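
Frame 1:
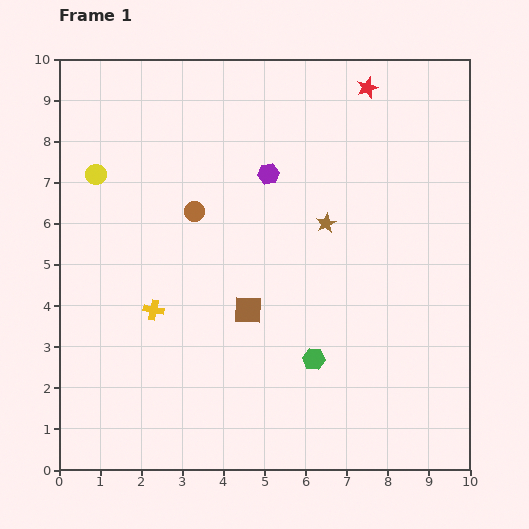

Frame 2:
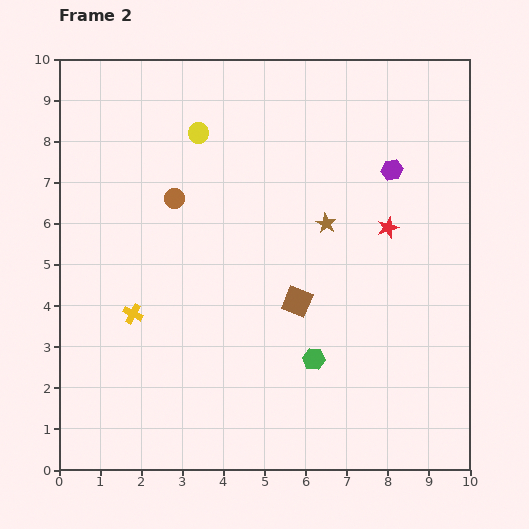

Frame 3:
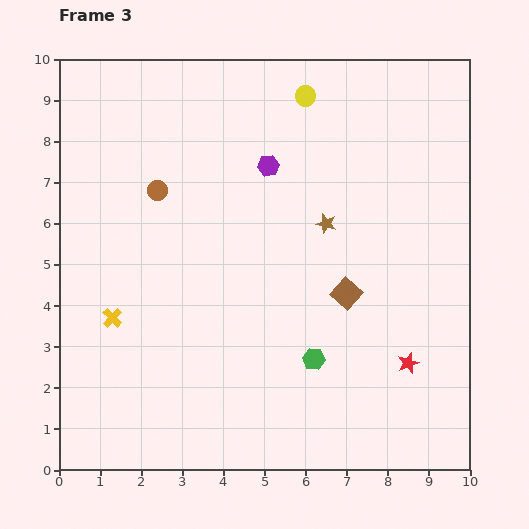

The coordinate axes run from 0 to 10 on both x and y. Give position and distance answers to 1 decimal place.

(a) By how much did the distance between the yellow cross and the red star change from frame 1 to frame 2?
-1.0

Distance in frame 1: 7.5. Distance in frame 2: 6.5.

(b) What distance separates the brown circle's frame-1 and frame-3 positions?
1.0

The brown circle moved from (3.3, 6.3) to (2.4, 6.8), a distance of √(0.9² + 0.5²) ≈ 1.0.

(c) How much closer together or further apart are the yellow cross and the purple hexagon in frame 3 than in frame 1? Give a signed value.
+1.0

Distance in frame 1: 4.3. Distance in frame 3: 5.3.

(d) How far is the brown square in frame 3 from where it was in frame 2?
1.2

The brown square moved from (5.8, 4.1) to (7.0, 4.3), a distance of √(1.2² + 0.2²) ≈ 1.2.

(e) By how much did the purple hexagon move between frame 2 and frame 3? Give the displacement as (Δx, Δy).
(-3.0, 0.1)

The purple hexagon was at (8.1, 7.3) in frame 2 and (5.1, 7.4) in frame 3.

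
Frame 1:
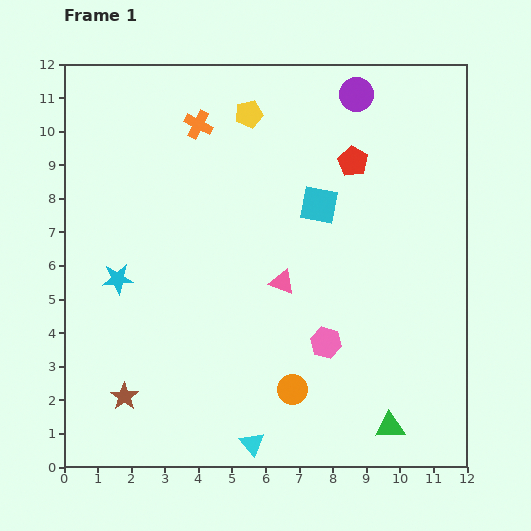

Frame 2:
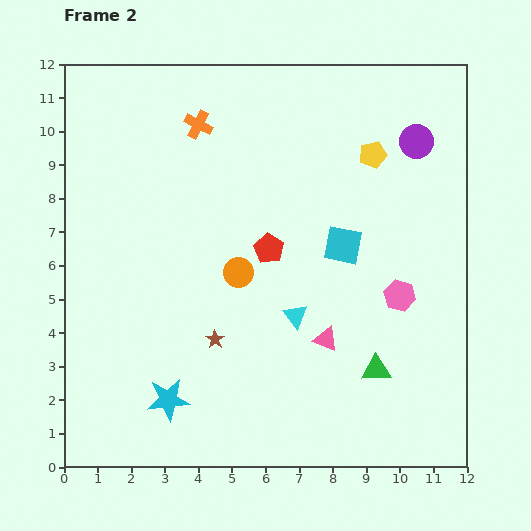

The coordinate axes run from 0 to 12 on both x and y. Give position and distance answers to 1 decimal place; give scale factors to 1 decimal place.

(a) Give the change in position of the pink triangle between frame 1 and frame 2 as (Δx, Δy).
(1.3, -1.7)

The pink triangle was at (6.5, 5.5) in frame 1 and (7.8, 3.8) in frame 2.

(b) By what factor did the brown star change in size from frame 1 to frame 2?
0.7×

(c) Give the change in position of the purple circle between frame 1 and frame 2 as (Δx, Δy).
(1.8, -1.4)

The purple circle was at (8.7, 11.1) in frame 1 and (10.5, 9.7) in frame 2.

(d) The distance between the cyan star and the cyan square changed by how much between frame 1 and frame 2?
+0.5

Distance in frame 1: 6.4. Distance in frame 2: 6.9.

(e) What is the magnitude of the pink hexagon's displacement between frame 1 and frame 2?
2.6

The pink hexagon moved from (7.8, 3.7) to (10.0, 5.1), a distance of √(2.2² + 1.4²) ≈ 2.6.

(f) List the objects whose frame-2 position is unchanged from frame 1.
the orange cross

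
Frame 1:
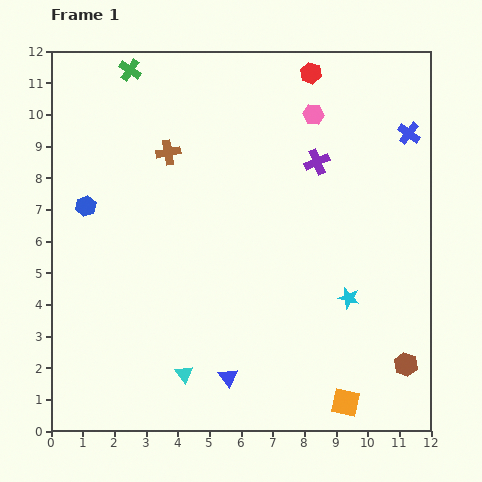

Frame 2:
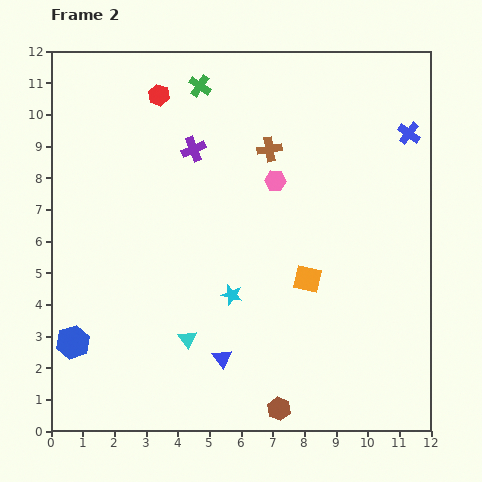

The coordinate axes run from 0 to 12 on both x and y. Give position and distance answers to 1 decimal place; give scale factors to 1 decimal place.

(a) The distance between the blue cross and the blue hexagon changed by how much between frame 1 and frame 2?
+2.0

Distance in frame 1: 10.5. Distance in frame 2: 12.5.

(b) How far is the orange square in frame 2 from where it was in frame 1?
4.1

The orange square moved from (9.3, 0.9) to (8.1, 4.8), a distance of √(1.2² + 3.9²) ≈ 4.1.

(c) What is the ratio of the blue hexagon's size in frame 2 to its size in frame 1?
1.6×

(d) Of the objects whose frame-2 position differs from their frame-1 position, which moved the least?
the blue triangle

(moved 0.6)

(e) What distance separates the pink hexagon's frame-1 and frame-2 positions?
2.4

The pink hexagon moved from (8.3, 10.0) to (7.1, 7.9), a distance of √(1.2² + 2.1²) ≈ 2.4.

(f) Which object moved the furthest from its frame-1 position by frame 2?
the red hexagon

(moved 4.9; next 4.3)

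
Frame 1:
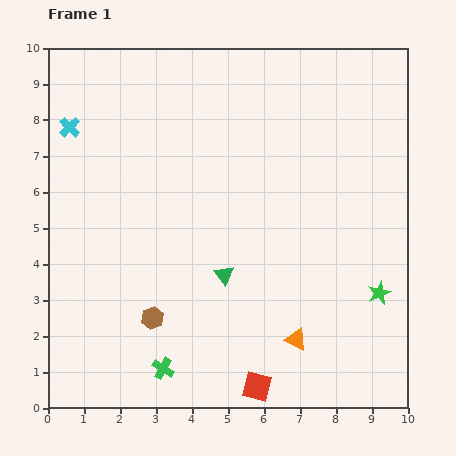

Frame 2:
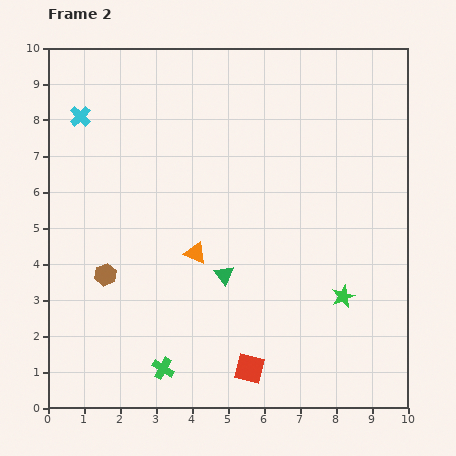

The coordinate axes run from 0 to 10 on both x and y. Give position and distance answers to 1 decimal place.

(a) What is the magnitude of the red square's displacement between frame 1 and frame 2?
0.5

The red square moved from (5.8, 0.6) to (5.6, 1.1), a distance of √(0.2² + 0.5²) ≈ 0.5.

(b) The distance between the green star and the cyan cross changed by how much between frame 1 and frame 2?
-1.0

Distance in frame 1: 9.8. Distance in frame 2: 8.8.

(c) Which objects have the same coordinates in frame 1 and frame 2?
the green cross, the green triangle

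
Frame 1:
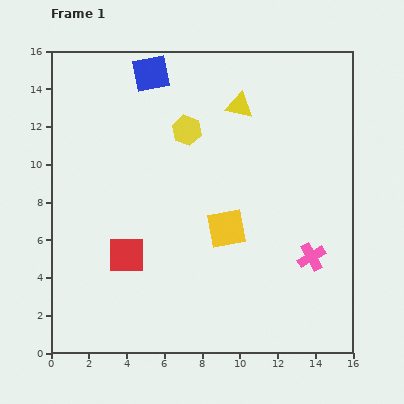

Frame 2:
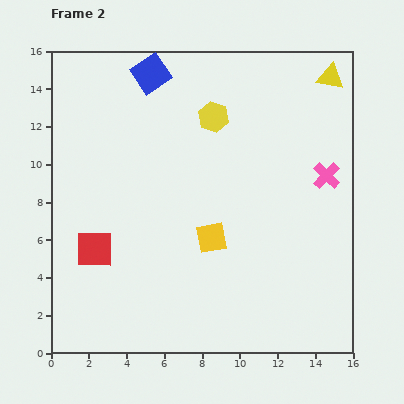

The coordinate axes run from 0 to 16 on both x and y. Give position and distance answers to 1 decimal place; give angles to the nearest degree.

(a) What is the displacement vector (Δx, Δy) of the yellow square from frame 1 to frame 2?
(-0.8, -0.5)

The yellow square was at (9.3, 6.6) in frame 1 and (8.5, 6.1) in frame 2.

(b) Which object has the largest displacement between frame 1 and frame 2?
the yellow triangle

(moved 5.0; next 4.4)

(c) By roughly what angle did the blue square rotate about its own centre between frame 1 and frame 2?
23° counter-clockwise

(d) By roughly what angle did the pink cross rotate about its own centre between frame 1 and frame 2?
17° counter-clockwise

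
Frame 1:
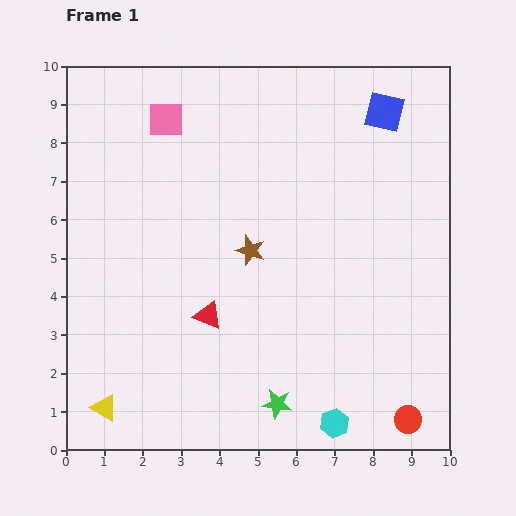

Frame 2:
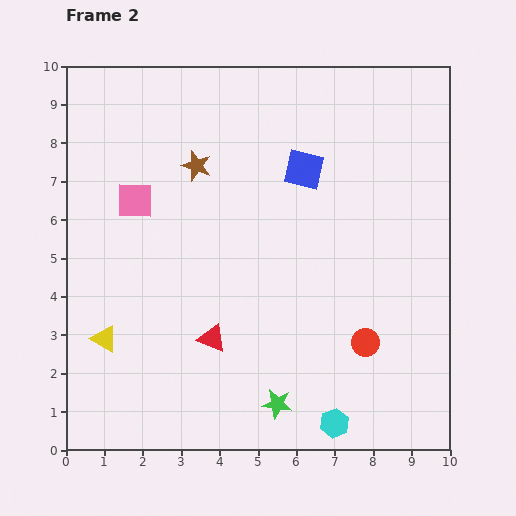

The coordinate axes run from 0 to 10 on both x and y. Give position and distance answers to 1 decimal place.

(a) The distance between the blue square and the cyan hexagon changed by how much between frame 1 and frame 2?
-1.6

Distance in frame 1: 8.2. Distance in frame 2: 6.6.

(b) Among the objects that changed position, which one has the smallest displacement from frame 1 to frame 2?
the red triangle

(moved 0.6)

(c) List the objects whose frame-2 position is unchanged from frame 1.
the green star, the cyan hexagon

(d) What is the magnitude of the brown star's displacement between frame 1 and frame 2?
2.6

The brown star moved from (4.8, 5.2) to (3.4, 7.4), a distance of √(1.4² + 2.2²) ≈ 2.6.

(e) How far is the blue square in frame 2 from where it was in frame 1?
2.6

The blue square moved from (8.3, 8.8) to (6.2, 7.3), a distance of √(2.1² + 1.5²) ≈ 2.6.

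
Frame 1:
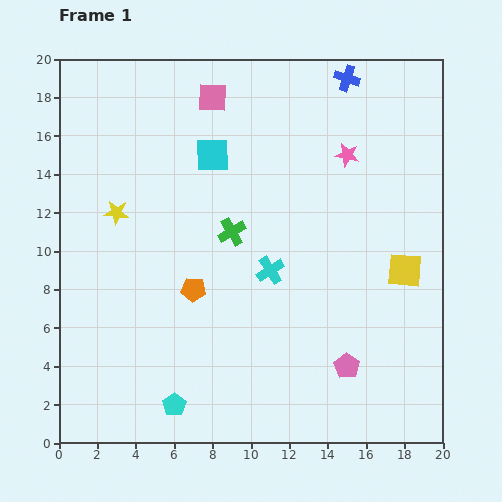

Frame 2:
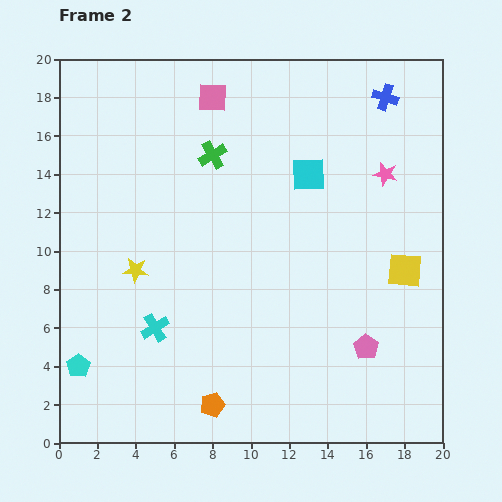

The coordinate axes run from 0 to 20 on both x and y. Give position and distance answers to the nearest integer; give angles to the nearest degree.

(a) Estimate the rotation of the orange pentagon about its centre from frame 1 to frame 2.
23° counter-clockwise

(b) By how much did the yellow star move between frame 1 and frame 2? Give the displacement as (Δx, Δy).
(1, -3)

The yellow star was at (3, 12) in frame 1 and (4, 9) in frame 2.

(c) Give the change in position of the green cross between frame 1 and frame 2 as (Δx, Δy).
(-1, 4)

The green cross was at (9, 11) in frame 1 and (8, 15) in frame 2.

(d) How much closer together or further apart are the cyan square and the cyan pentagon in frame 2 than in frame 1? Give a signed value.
+3

Distance in frame 1: 13. Distance in frame 2: 16.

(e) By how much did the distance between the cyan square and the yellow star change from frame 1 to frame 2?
+4

Distance in frame 1: 6. Distance in frame 2: 10.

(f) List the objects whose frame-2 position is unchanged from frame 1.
the pink square, the yellow square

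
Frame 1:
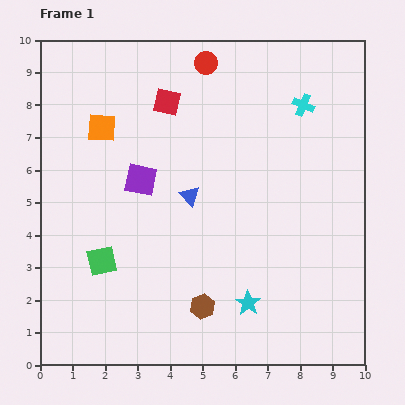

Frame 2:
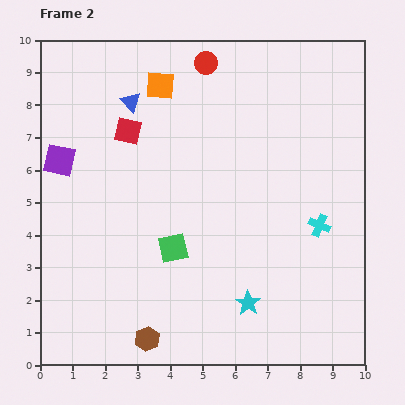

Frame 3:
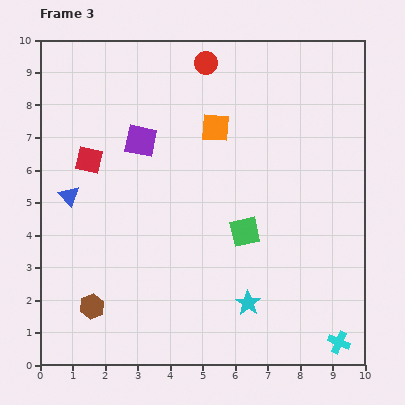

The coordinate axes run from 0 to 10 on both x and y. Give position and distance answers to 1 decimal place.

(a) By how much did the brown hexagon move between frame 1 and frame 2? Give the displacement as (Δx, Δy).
(-1.7, -1.0)

The brown hexagon was at (5.0, 1.8) in frame 1 and (3.3, 0.8) in frame 2.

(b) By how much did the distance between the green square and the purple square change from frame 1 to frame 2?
+1.6

Distance in frame 1: 2.8. Distance in frame 2: 4.4.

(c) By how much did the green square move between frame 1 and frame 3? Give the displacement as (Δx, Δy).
(4.4, 0.9)

The green square was at (1.9, 3.2) in frame 1 and (6.3, 4.1) in frame 3.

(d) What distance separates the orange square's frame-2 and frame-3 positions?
2.1

The orange square moved from (3.7, 8.6) to (5.4, 7.3), a distance of √(1.7² + 1.3²) ≈ 2.1.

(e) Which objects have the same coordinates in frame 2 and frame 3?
the red circle, the cyan star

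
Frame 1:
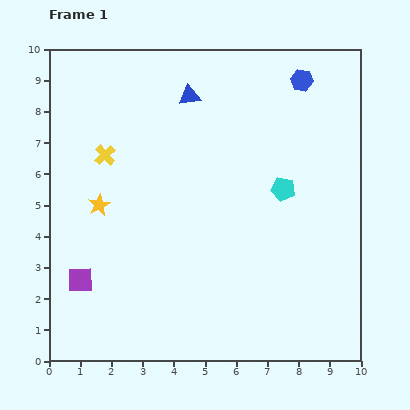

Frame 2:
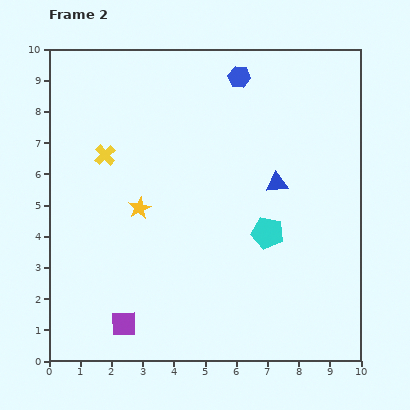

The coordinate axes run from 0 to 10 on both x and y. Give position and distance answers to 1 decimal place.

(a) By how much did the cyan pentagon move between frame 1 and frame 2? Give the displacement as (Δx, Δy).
(-0.5, -1.4)

The cyan pentagon was at (7.5, 5.5) in frame 1 and (7.0, 4.1) in frame 2.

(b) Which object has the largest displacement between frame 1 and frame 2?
the blue triangle

(moved 4.0; next 2.0)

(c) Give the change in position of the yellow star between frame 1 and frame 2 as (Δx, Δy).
(1.3, -0.1)

The yellow star was at (1.6, 5.0) in frame 1 and (2.9, 4.9) in frame 2.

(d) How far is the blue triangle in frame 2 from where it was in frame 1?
4.0

The blue triangle moved from (4.5, 8.5) to (7.3, 5.7), a distance of √(2.8² + 2.8²) ≈ 4.0.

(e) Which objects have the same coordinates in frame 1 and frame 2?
the yellow cross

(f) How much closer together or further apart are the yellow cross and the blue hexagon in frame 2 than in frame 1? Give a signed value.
-1.7

Distance in frame 1: 6.7. Distance in frame 2: 5.0.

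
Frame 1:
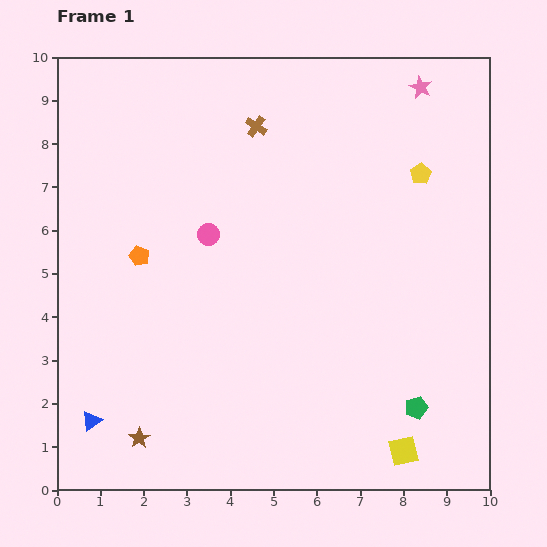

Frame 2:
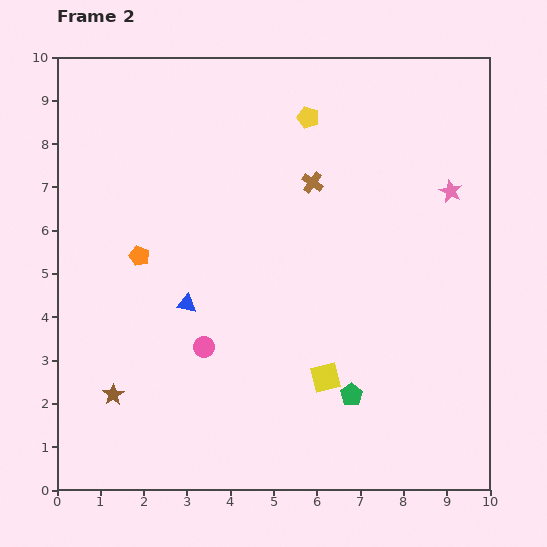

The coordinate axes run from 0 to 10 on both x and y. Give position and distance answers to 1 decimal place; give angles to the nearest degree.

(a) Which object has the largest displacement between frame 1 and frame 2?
the blue triangle

(moved 3.5; next 2.9)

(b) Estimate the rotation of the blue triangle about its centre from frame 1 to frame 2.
46° clockwise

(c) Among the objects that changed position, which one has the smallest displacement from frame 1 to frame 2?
the brown star

(moved 1.2)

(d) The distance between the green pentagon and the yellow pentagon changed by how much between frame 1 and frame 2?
+1.1

Distance in frame 1: 5.4. Distance in frame 2: 6.5.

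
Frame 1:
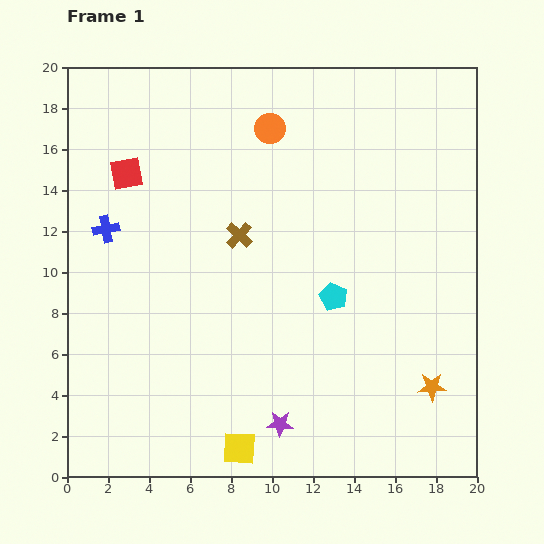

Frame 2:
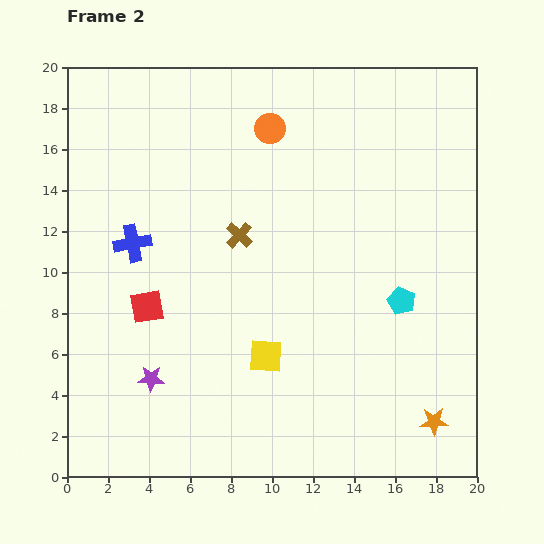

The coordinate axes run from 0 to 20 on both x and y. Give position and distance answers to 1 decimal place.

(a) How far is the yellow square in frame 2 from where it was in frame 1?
4.7

The yellow square moved from (8.4, 1.4) to (9.7, 5.9), a distance of √(1.3² + 4.5²) ≈ 4.7.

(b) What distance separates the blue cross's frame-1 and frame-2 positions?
1.5

The blue cross moved from (1.9, 12.1) to (3.2, 11.4), a distance of √(1.3² + 0.7²) ≈ 1.5.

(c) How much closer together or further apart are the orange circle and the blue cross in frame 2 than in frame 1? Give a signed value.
-0.7

Distance in frame 1: 9.4. Distance in frame 2: 8.7.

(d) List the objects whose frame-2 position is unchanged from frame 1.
the brown cross, the orange circle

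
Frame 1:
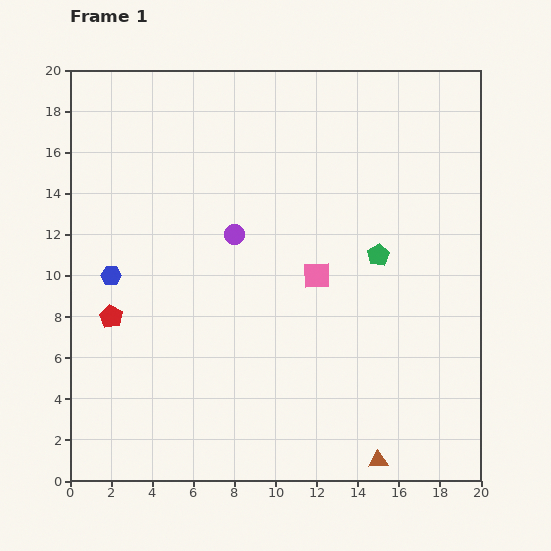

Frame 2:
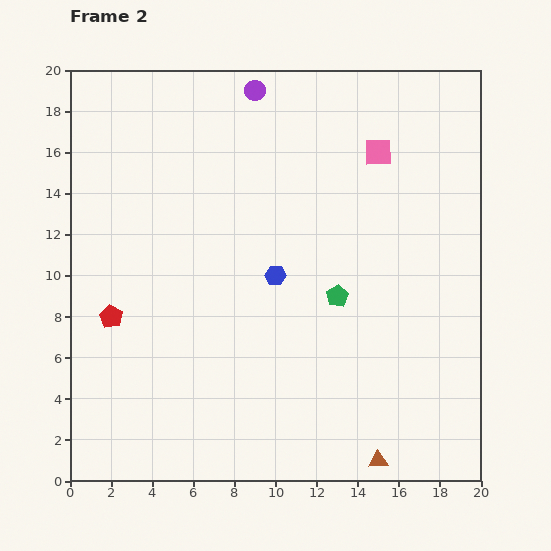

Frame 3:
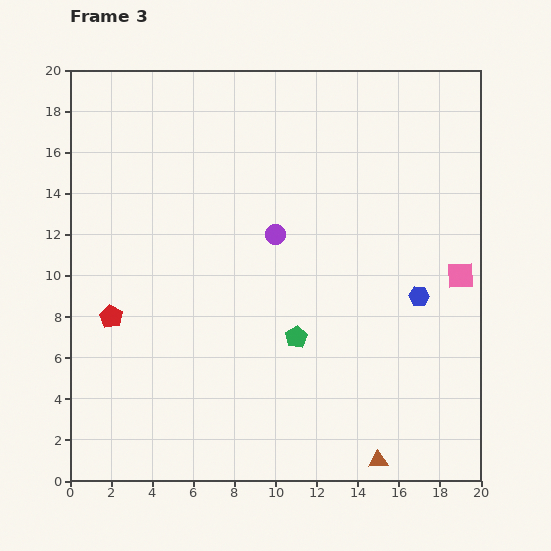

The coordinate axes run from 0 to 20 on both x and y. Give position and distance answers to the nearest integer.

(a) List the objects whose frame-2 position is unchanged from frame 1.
the brown triangle, the red pentagon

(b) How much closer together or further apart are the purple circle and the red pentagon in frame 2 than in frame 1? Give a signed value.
+6

Distance in frame 1: 7. Distance in frame 2: 13.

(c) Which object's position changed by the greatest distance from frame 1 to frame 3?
the blue hexagon

(moved 15; next 7)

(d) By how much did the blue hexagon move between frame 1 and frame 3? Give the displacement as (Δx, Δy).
(15, -1)

The blue hexagon was at (2, 10) in frame 1 and (17, 9) in frame 3.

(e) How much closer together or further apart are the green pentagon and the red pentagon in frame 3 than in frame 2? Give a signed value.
-2

Distance in frame 2: 11. Distance in frame 3: 9.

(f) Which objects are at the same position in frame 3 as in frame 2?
the brown triangle, the red pentagon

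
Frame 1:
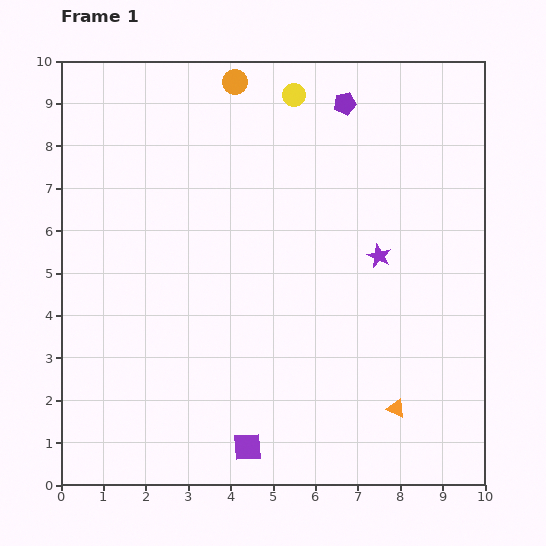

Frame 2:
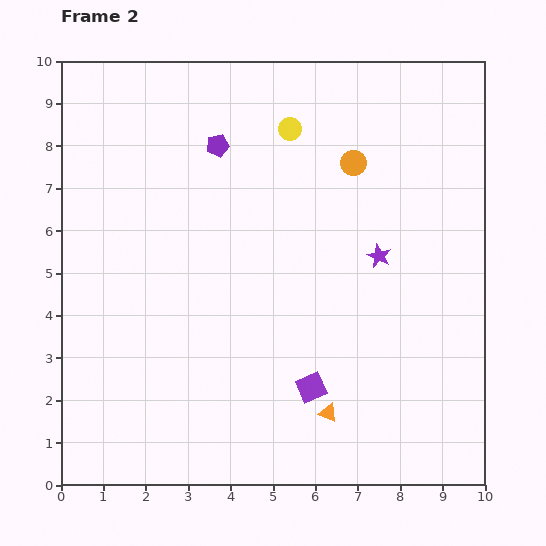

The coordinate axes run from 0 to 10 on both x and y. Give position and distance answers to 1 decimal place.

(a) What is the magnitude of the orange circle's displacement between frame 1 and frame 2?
3.4

The orange circle moved from (4.1, 9.5) to (6.9, 7.6), a distance of √(2.8² + 1.9²) ≈ 3.4.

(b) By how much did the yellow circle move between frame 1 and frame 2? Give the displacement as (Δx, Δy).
(-0.1, -0.8)

The yellow circle was at (5.5, 9.2) in frame 1 and (5.4, 8.4) in frame 2.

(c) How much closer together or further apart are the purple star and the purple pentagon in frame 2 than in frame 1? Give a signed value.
+0.9

Distance in frame 1: 3.7. Distance in frame 2: 4.6.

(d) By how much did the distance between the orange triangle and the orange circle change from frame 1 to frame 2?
-2.7

Distance in frame 1: 8.6. Distance in frame 2: 5.9.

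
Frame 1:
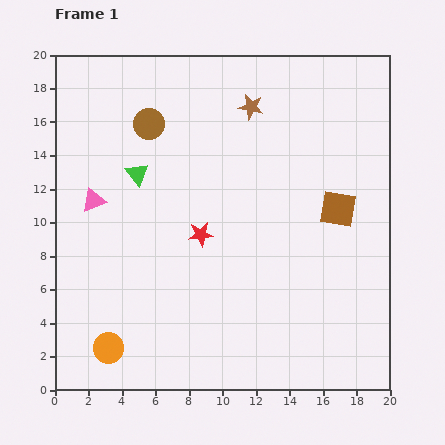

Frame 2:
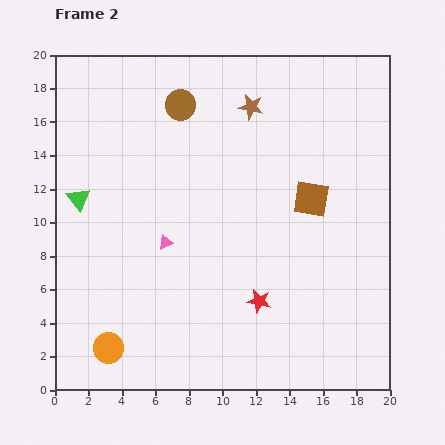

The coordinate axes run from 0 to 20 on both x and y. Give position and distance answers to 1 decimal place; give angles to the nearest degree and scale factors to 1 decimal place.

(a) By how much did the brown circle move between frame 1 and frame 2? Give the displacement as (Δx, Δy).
(1.9, 1.1)

The brown circle was at (5.6, 15.9) in frame 1 and (7.5, 17.0) in frame 2.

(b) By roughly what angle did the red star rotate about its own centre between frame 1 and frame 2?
17° clockwise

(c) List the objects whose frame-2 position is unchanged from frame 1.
the orange circle, the brown star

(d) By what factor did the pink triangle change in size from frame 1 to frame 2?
0.6×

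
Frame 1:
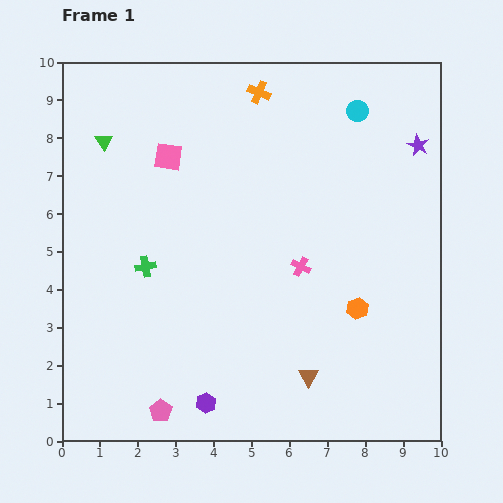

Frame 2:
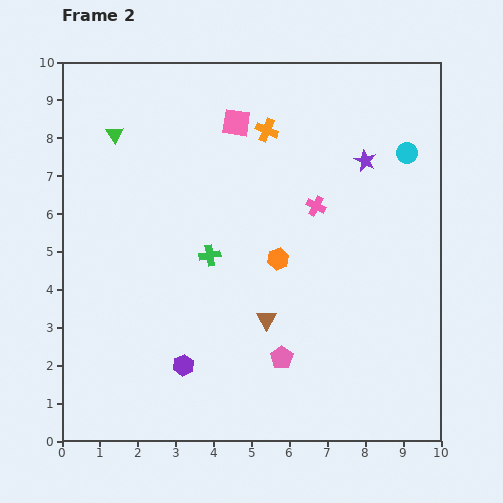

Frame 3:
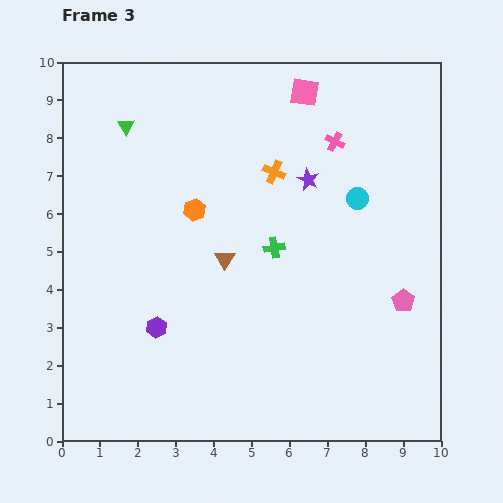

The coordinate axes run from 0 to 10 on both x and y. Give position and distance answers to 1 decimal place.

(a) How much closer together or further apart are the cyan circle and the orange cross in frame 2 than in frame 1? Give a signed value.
+1.1

Distance in frame 1: 2.6. Distance in frame 2: 3.7.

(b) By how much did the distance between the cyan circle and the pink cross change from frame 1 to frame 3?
-2.8

Distance in frame 1: 4.4. Distance in frame 3: 1.6.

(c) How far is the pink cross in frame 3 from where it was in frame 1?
3.4

The pink cross moved from (6.3, 4.6) to (7.2, 7.9), a distance of √(0.9² + 3.3²) ≈ 3.4.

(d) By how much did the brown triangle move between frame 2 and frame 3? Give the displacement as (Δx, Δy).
(-1.1, 1.6)

The brown triangle was at (5.4, 3.2) in frame 2 and (4.3, 4.8) in frame 3.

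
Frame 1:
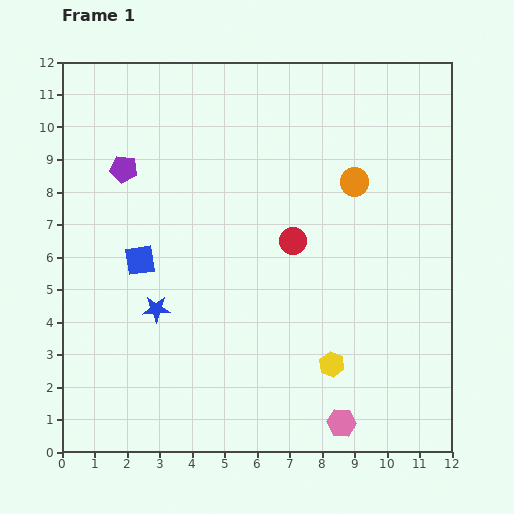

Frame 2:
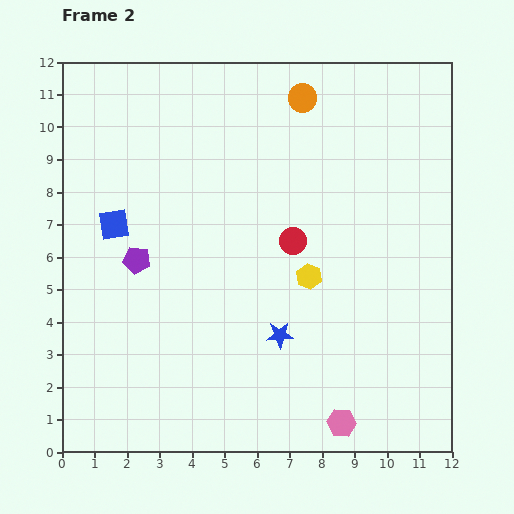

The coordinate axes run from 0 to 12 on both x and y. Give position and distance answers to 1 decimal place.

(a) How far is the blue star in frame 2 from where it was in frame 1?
3.9

The blue star moved from (2.9, 4.4) to (6.7, 3.6), a distance of √(3.8² + 0.8²) ≈ 3.9.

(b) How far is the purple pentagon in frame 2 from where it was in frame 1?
2.8

The purple pentagon moved from (1.9, 8.7) to (2.3, 5.9), a distance of √(0.4² + 2.8²) ≈ 2.8.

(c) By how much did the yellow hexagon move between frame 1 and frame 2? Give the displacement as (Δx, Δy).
(-0.7, 2.7)

The yellow hexagon was at (8.3, 2.7) in frame 1 and (7.6, 5.4) in frame 2.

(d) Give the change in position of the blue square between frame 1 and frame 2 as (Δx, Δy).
(-0.8, 1.1)

The blue square was at (2.4, 5.9) in frame 1 and (1.6, 7.0) in frame 2.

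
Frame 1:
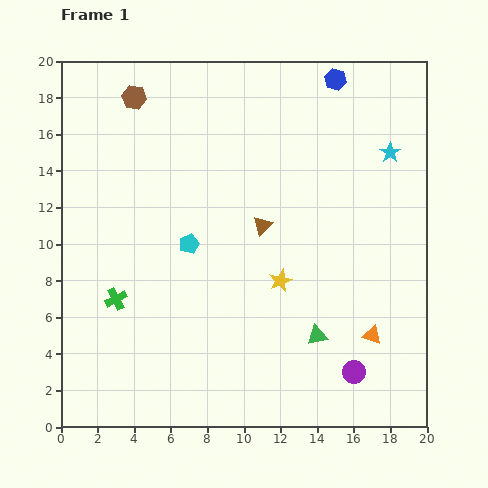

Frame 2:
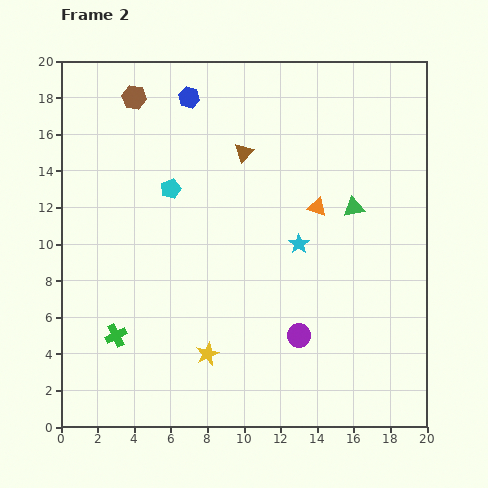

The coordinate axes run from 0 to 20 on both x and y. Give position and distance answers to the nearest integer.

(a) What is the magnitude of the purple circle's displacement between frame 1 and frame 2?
4

The purple circle moved from (16, 3) to (13, 5), a distance of √(3² + 2²) ≈ 4.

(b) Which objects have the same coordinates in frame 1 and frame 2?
the brown hexagon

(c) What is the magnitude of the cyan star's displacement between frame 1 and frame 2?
7

The cyan star moved from (18, 15) to (13, 10), a distance of √(5² + 5²) ≈ 7.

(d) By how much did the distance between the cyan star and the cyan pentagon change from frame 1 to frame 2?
-4

Distance in frame 1: 12. Distance in frame 2: 8.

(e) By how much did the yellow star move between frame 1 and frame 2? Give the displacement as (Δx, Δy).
(-4, -4)

The yellow star was at (12, 8) in frame 1 and (8, 4) in frame 2.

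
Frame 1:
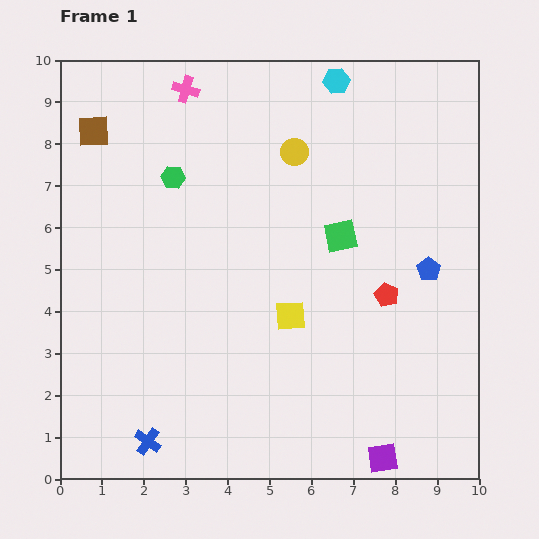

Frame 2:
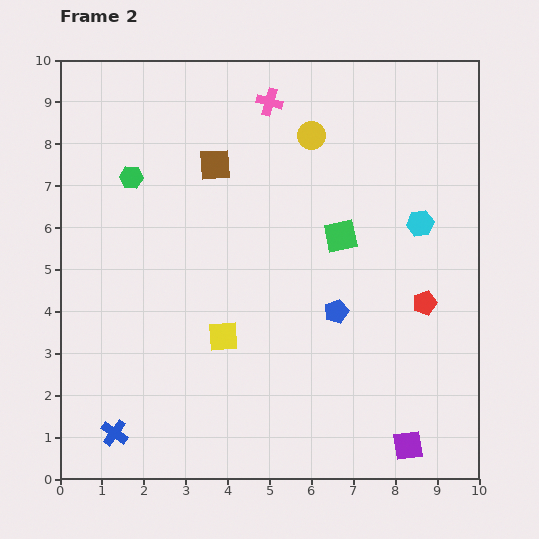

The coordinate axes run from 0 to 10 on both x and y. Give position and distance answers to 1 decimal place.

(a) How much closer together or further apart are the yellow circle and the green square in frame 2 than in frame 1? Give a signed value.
+0.2

Distance in frame 1: 2.3. Distance in frame 2: 2.5.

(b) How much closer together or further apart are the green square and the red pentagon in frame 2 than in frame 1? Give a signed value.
+0.8

Distance in frame 1: 1.8. Distance in frame 2: 2.6.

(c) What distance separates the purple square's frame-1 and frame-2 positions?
0.7

The purple square moved from (7.7, 0.5) to (8.3, 0.8), a distance of √(0.6² + 0.3²) ≈ 0.7.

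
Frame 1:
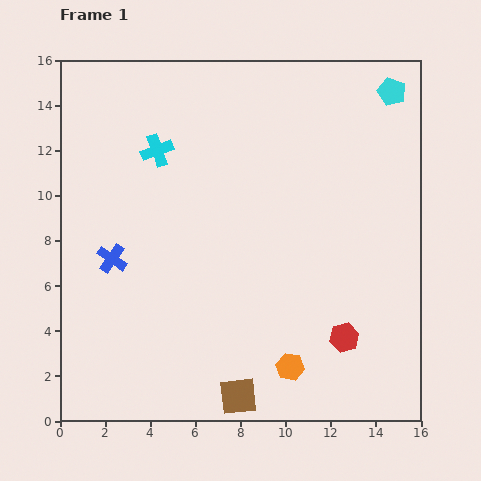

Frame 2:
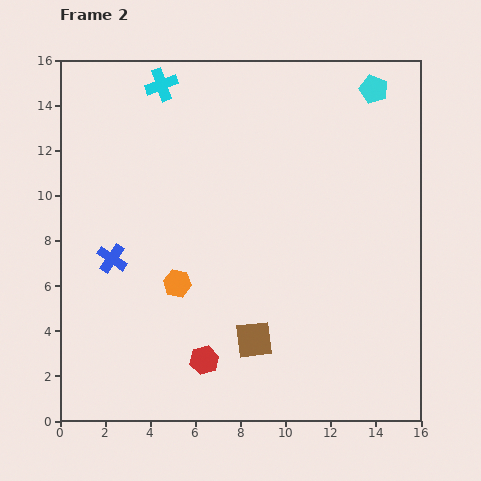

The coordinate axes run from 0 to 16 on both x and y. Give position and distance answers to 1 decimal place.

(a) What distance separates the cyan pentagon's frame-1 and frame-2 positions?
0.8

The cyan pentagon moved from (14.7, 14.6) to (13.9, 14.7), a distance of √(0.8² + 0.1²) ≈ 0.8.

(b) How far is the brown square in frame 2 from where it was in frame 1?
2.6

The brown square moved from (7.9, 1.1) to (8.6, 3.6), a distance of √(0.7² + 2.5²) ≈ 2.6.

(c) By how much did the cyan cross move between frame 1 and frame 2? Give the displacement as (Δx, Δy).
(0.2, 2.9)

The cyan cross was at (4.3, 12.0) in frame 1 and (4.5, 14.9) in frame 2.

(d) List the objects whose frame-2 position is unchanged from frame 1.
the blue cross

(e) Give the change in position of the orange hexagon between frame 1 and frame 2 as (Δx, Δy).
(-5.0, 3.7)

The orange hexagon was at (10.2, 2.4) in frame 1 and (5.2, 6.1) in frame 2.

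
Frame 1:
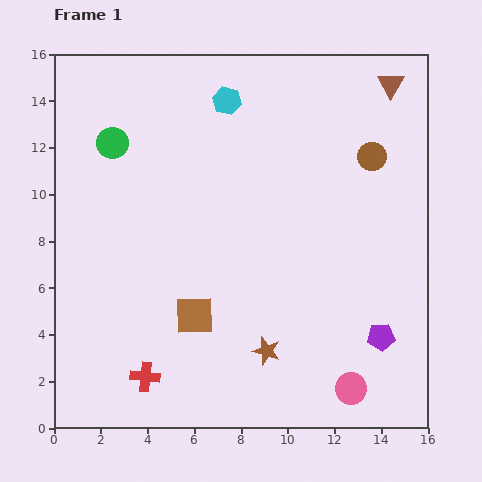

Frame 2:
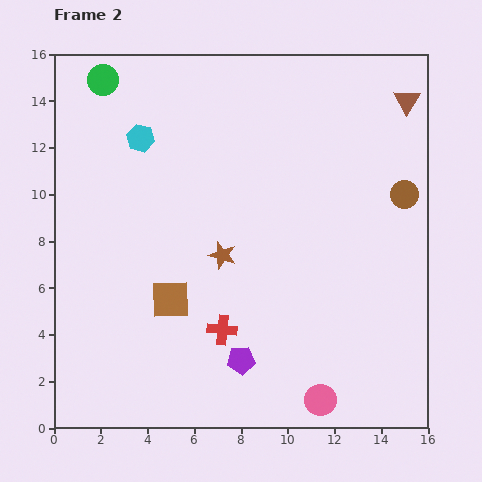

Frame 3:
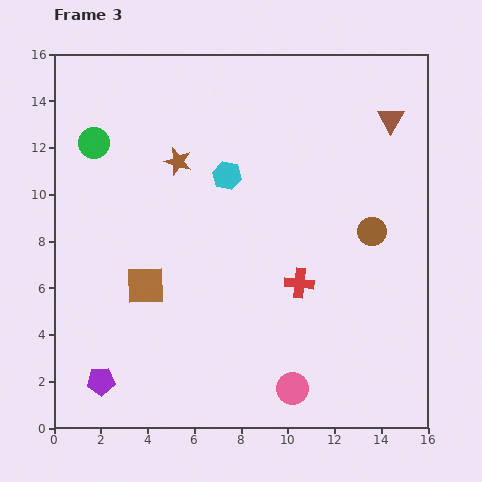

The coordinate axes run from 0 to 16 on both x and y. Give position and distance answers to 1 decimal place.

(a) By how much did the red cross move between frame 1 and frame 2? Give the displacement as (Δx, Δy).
(3.3, 2.0)

The red cross was at (3.9, 2.2) in frame 1 and (7.2, 4.2) in frame 2.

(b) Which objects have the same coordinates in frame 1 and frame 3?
none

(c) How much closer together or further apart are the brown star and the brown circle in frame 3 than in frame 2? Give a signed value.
+0.6

Distance in frame 2: 8.2. Distance in frame 3: 8.8.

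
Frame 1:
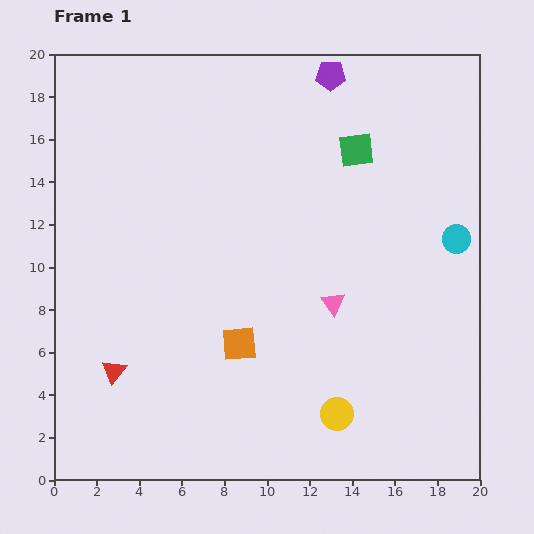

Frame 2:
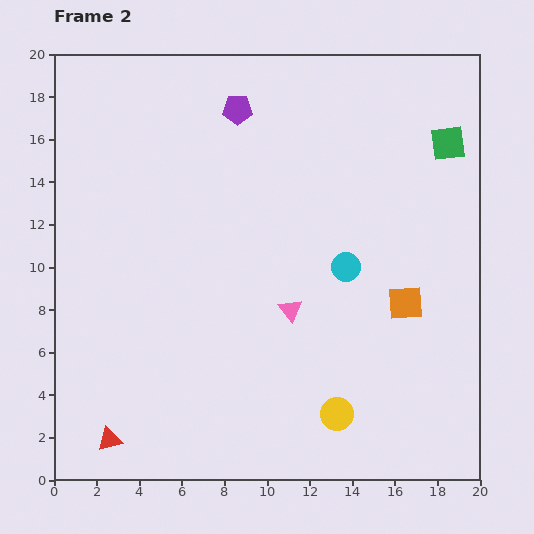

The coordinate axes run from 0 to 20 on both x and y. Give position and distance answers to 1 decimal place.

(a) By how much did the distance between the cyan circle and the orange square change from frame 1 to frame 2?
-8.0

Distance in frame 1: 11.3. Distance in frame 2: 3.3.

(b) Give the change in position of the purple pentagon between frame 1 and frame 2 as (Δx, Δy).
(-4.4, -1.6)

The purple pentagon was at (13.0, 19.0) in frame 1 and (8.6, 17.4) in frame 2.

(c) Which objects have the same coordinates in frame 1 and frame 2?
the yellow circle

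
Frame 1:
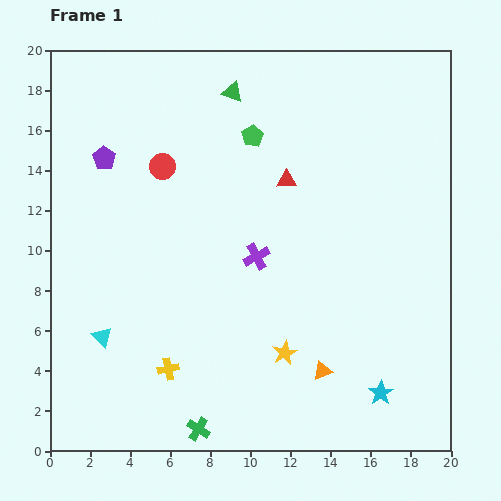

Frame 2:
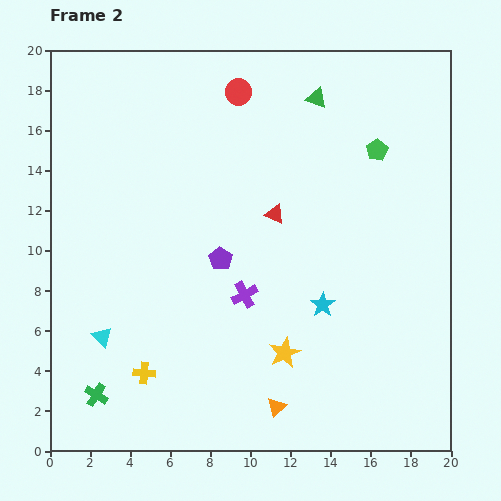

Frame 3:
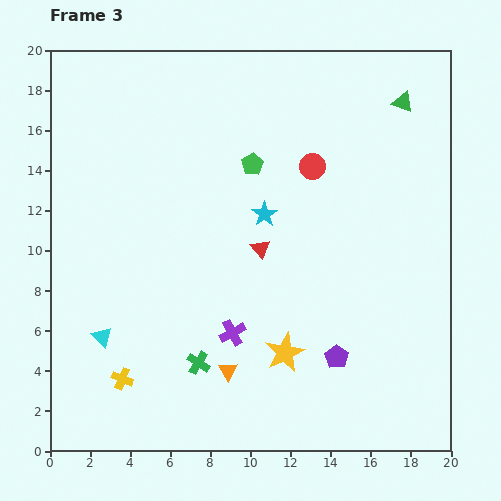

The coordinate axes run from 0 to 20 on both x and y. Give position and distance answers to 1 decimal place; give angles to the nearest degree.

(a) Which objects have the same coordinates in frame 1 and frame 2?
the yellow star, the cyan triangle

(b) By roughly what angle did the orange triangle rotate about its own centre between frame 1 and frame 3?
40° counter-clockwise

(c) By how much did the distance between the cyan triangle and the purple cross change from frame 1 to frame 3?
-2.2

Distance in frame 1: 8.7. Distance in frame 3: 6.5.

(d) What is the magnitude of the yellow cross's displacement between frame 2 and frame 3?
1.1

The yellow cross moved from (4.7, 3.9) to (3.6, 3.6), a distance of √(1.1² + 0.3²) ≈ 1.1.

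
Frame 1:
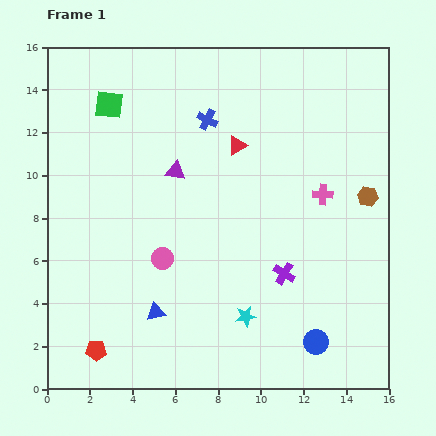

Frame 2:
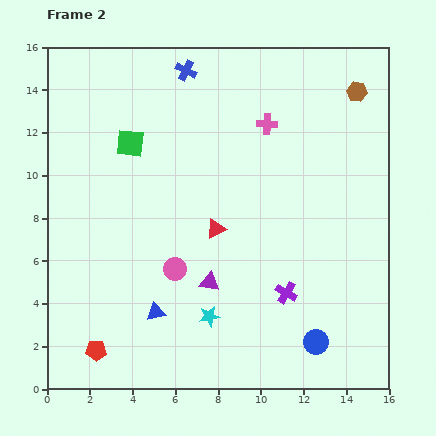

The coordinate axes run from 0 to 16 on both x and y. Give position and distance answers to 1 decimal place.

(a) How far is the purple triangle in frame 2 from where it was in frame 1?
5.4

The purple triangle moved from (6.0, 10.2) to (7.6, 5.0), a distance of √(1.6² + 5.2²) ≈ 5.4.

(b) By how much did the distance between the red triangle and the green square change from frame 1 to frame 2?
-0.6

Distance in frame 1: 6.3. Distance in frame 2: 5.7.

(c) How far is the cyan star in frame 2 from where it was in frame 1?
1.7

The cyan star moved from (9.3, 3.4) to (7.6, 3.4), a distance of √(1.7² + 0.0²) ≈ 1.7.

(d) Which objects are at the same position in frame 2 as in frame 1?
the blue circle, the red pentagon, the blue triangle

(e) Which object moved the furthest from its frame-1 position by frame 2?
the purple triangle

(moved 5.4; next 4.9)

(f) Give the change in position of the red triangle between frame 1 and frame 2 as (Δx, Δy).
(-1.0, -3.9)

The red triangle was at (8.9, 11.4) in frame 1 and (7.9, 7.5) in frame 2.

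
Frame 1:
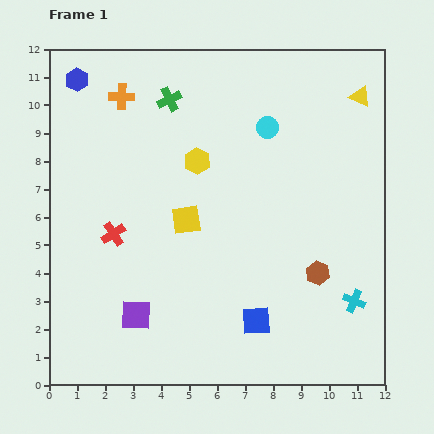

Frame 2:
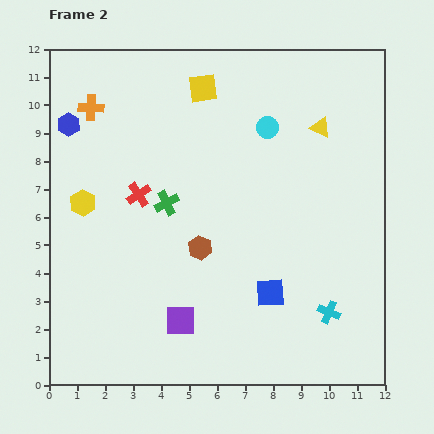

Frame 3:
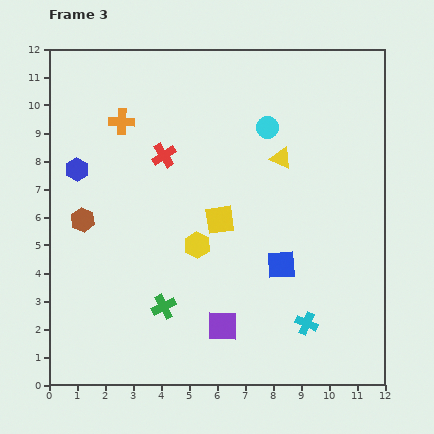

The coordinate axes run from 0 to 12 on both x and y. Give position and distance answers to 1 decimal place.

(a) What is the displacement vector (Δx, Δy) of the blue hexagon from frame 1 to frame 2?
(-0.3, -1.6)

The blue hexagon was at (1.0, 10.9) in frame 1 and (0.7, 9.3) in frame 2.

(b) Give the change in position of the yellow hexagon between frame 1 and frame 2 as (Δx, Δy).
(-4.1, -1.5)

The yellow hexagon was at (5.3, 8.0) in frame 1 and (1.2, 6.5) in frame 2.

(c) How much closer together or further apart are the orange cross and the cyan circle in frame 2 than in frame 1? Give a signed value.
+1.0

Distance in frame 1: 5.3. Distance in frame 2: 6.3.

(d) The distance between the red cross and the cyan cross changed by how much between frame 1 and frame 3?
-1.0

Distance in frame 1: 8.9. Distance in frame 3: 7.9.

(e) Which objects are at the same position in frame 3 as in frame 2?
the cyan circle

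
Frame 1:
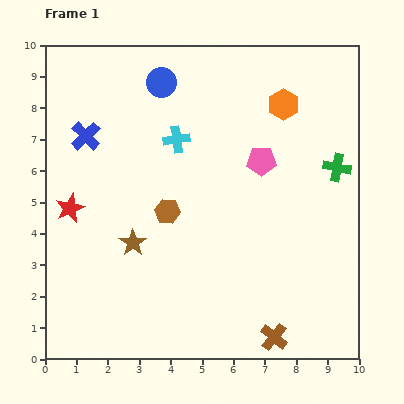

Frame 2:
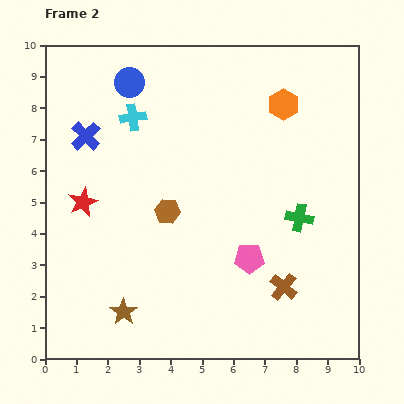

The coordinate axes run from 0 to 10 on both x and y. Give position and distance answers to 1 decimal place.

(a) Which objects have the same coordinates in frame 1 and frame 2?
the blue cross, the orange hexagon, the brown hexagon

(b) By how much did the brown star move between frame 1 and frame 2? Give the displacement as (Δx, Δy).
(-0.3, -2.2)

The brown star was at (2.8, 3.7) in frame 1 and (2.5, 1.5) in frame 2.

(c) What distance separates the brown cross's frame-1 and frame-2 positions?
1.6

The brown cross moved from (7.3, 0.7) to (7.6, 2.3), a distance of √(0.3² + 1.6²) ≈ 1.6.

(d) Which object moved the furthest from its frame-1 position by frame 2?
the pink pentagon

(moved 3.1; next 2.2)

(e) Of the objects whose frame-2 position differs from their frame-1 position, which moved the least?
the red star

(moved 0.4)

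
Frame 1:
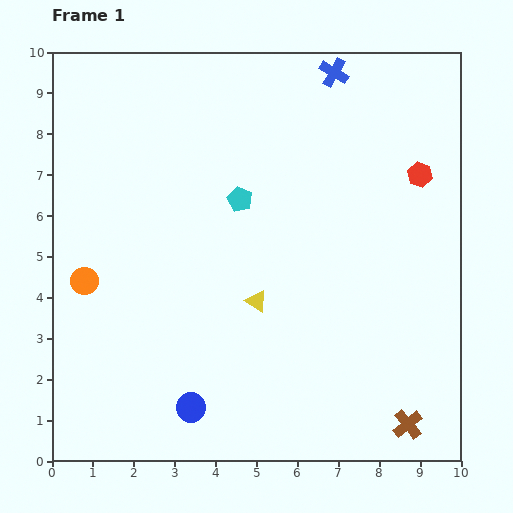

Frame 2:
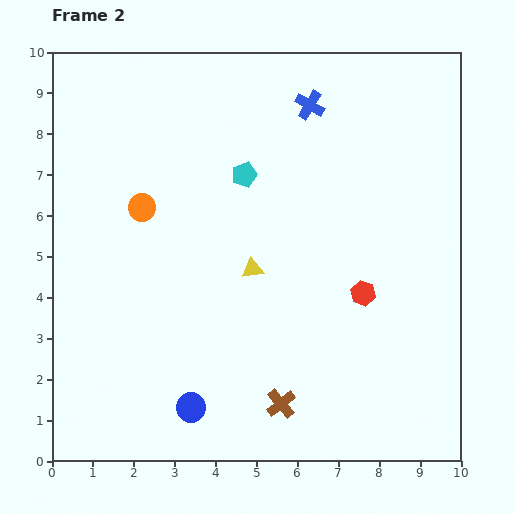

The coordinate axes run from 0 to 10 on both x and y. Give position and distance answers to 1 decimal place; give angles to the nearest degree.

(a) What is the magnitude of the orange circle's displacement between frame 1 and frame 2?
2.3

The orange circle moved from (0.8, 4.4) to (2.2, 6.2), a distance of √(1.4² + 1.8²) ≈ 2.3.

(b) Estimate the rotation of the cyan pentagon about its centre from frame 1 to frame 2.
27° clockwise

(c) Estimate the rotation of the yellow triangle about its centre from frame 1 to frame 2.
41° counter-clockwise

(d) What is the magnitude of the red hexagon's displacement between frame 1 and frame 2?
3.2

The red hexagon moved from (9.0, 7.0) to (7.6, 4.1), a distance of √(1.4² + 2.9²) ≈ 3.2.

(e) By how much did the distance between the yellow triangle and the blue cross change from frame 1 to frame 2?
-1.7

Distance in frame 1: 5.9. Distance in frame 2: 4.2.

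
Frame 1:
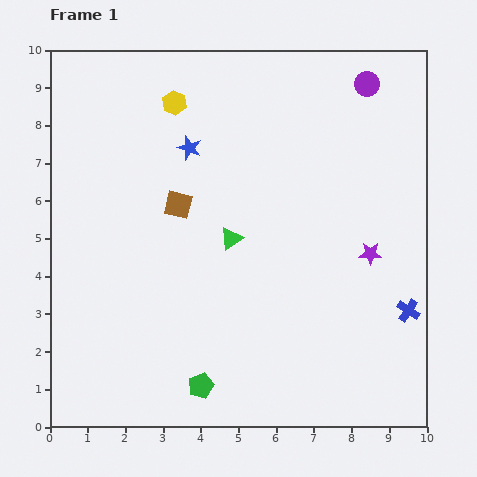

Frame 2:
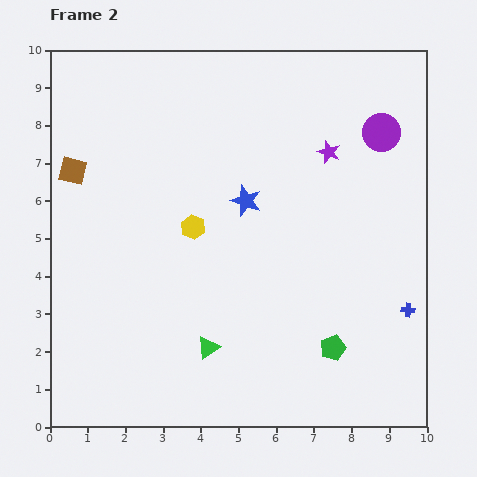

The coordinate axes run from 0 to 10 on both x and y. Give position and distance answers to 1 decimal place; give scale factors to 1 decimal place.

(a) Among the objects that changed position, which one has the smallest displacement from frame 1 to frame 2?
the purple circle

(moved 1.4)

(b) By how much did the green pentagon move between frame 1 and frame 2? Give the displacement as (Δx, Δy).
(3.5, 1.0)

The green pentagon was at (4.0, 1.1) in frame 1 and (7.5, 2.1) in frame 2.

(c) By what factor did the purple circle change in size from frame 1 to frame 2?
1.5×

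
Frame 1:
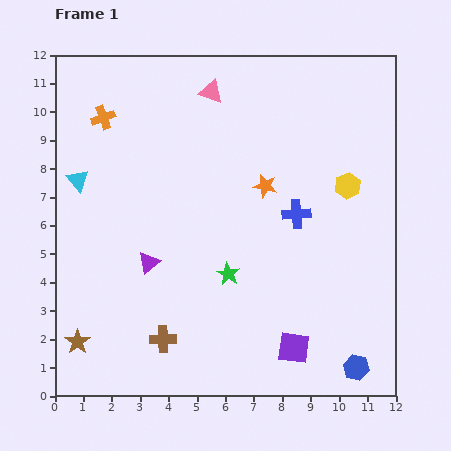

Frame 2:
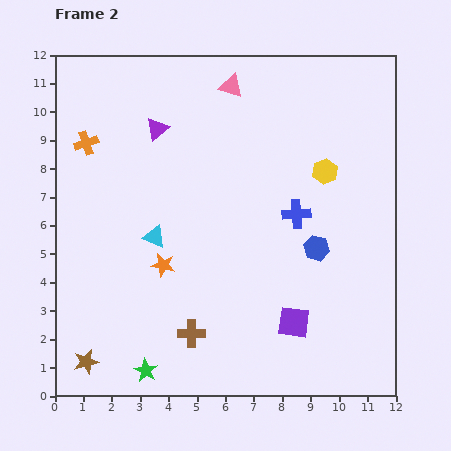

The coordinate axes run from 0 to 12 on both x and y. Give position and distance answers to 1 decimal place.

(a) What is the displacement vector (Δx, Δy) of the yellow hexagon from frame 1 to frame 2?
(-0.8, 0.5)

The yellow hexagon was at (10.3, 7.4) in frame 1 and (9.5, 7.9) in frame 2.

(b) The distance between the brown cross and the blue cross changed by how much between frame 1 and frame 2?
-0.8

Distance in frame 1: 6.4. Distance in frame 2: 5.6.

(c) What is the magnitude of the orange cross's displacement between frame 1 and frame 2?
1.1

The orange cross moved from (1.7, 9.8) to (1.1, 8.9), a distance of √(0.6² + 0.9²) ≈ 1.1.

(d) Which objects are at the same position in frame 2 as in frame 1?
the blue cross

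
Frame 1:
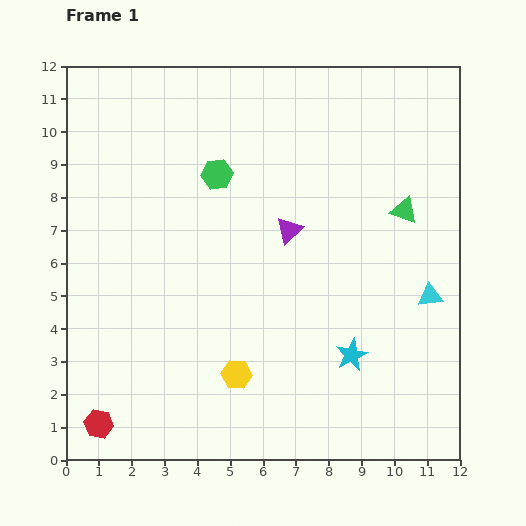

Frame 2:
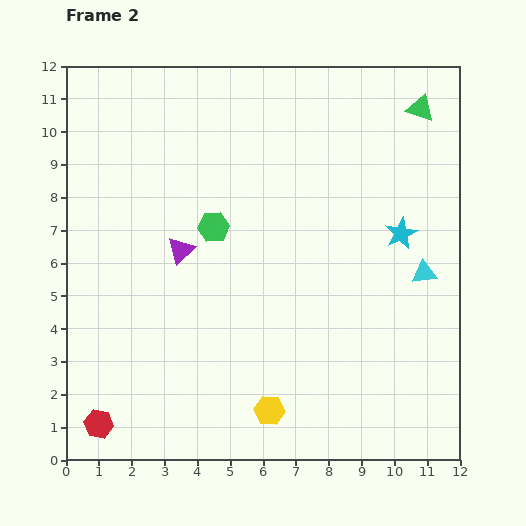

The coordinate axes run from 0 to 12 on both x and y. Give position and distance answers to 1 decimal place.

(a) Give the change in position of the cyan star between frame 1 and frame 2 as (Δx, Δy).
(1.5, 3.7)

The cyan star was at (8.7, 3.2) in frame 1 and (10.2, 6.9) in frame 2.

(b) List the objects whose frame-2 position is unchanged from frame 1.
the red hexagon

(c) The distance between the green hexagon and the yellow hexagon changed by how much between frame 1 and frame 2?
-0.2

Distance in frame 1: 6.1. Distance in frame 2: 5.9.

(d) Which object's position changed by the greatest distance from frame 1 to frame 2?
the cyan star

(moved 4.0; next 3.4)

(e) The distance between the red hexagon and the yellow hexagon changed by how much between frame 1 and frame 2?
+0.7

Distance in frame 1: 4.5. Distance in frame 2: 5.2.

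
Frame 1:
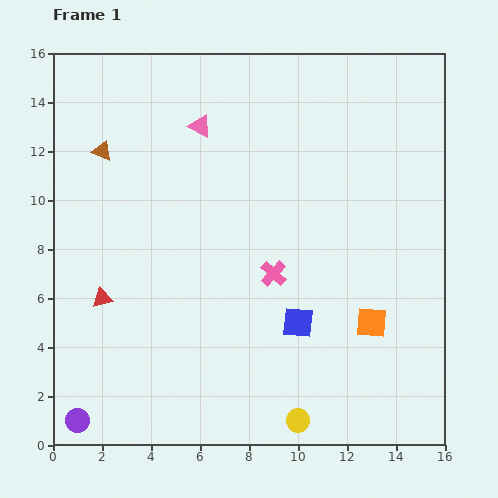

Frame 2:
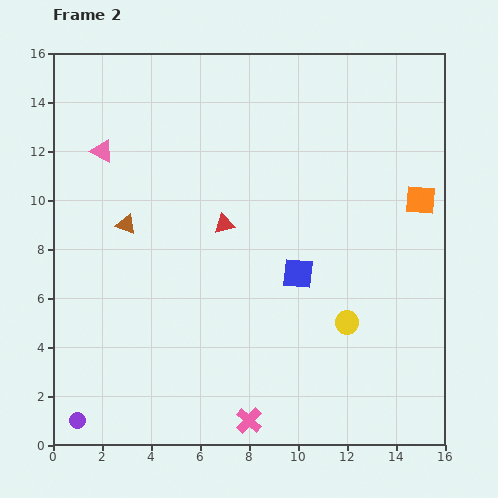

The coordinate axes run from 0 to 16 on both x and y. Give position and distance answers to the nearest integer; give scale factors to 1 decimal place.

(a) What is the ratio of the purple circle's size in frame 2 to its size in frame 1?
0.7×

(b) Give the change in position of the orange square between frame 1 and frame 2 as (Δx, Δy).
(2, 5)

The orange square was at (13, 5) in frame 1 and (15, 10) in frame 2.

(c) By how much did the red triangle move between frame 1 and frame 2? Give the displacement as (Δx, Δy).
(5, 3)

The red triangle was at (2, 6) in frame 1 and (7, 9) in frame 2.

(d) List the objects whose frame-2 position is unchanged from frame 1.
the purple circle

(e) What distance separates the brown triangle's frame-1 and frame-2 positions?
3

The brown triangle moved from (2, 12) to (3, 9), a distance of √(1² + 3²) ≈ 3.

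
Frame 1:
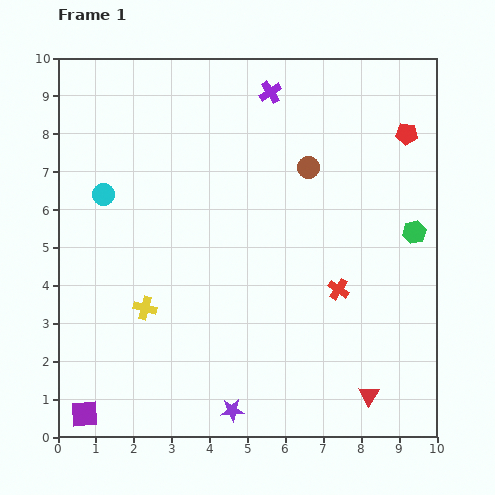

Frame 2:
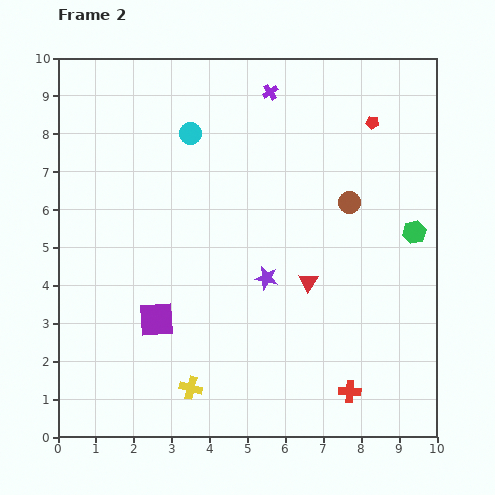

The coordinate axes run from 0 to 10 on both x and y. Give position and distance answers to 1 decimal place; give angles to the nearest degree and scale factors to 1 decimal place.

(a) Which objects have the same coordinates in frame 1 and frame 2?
the green hexagon, the purple cross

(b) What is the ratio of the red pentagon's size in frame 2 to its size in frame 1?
0.6×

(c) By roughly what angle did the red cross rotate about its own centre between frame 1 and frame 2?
30° counter-clockwise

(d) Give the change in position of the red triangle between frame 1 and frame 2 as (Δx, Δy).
(-1.6, 3.0)

The red triangle was at (8.2, 1.1) in frame 1 and (6.6, 4.1) in frame 2.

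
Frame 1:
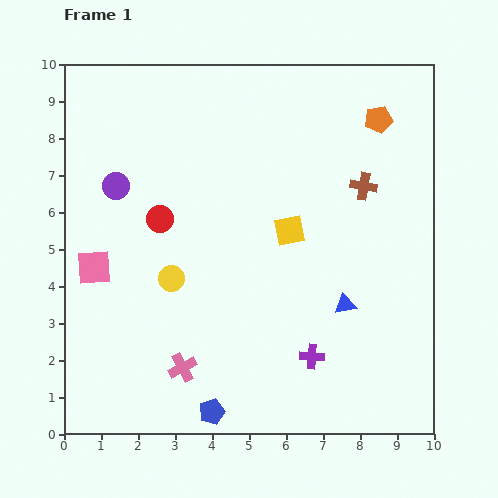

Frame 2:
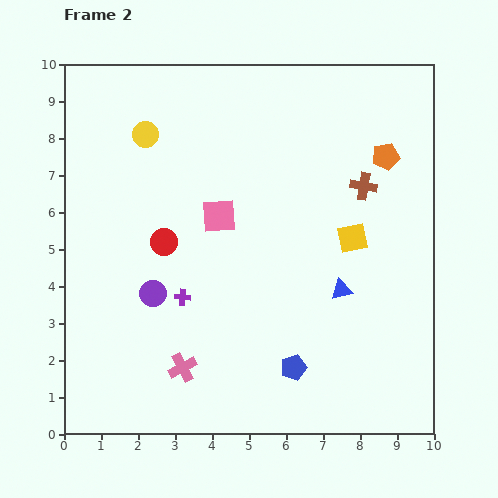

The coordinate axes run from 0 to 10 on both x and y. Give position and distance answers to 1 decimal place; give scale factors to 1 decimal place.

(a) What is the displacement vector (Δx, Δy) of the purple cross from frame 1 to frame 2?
(-3.5, 1.6)

The purple cross was at (6.7, 2.1) in frame 1 and (3.2, 3.7) in frame 2.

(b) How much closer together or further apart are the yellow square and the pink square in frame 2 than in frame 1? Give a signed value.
-1.8

Distance in frame 1: 5.4. Distance in frame 2: 3.6.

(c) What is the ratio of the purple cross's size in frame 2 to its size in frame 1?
0.7×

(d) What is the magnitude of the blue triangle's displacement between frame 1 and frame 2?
0.4

The blue triangle moved from (7.6, 3.5) to (7.5, 3.9), a distance of √(0.1² + 0.4²) ≈ 0.4.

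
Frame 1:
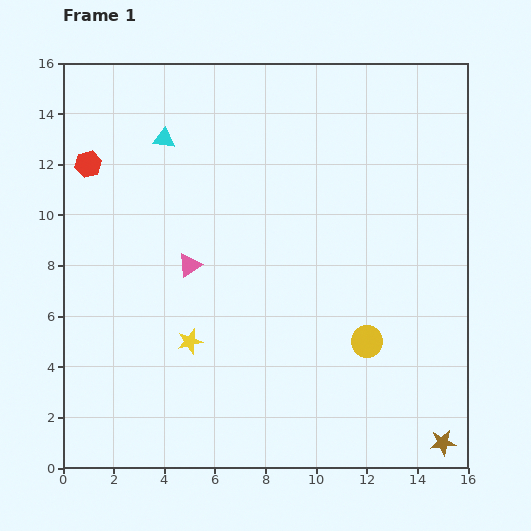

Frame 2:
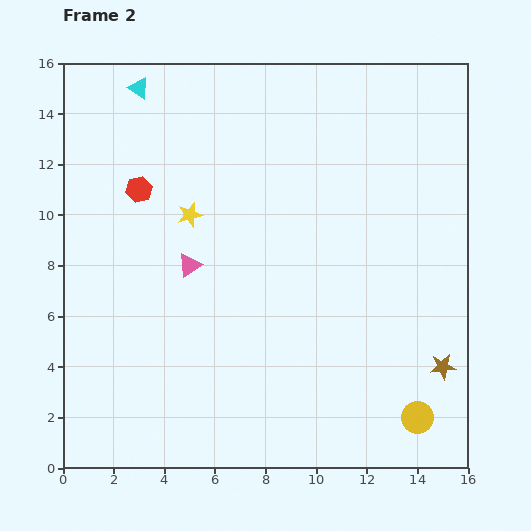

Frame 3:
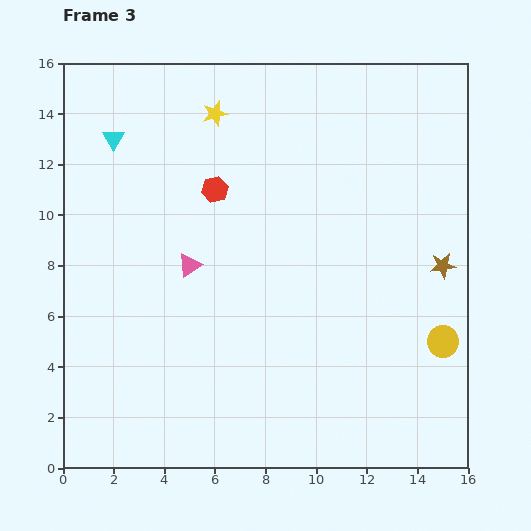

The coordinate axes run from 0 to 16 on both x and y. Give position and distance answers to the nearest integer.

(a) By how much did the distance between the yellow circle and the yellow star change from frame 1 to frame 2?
+5

Distance in frame 1: 7. Distance in frame 2: 12.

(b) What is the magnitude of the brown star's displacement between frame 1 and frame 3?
7

The brown star moved from (15, 1) to (15, 8), a distance of √(0² + 7²) ≈ 7.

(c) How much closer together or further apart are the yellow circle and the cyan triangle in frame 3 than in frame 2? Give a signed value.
-2

Distance in frame 2: 17. Distance in frame 3: 15.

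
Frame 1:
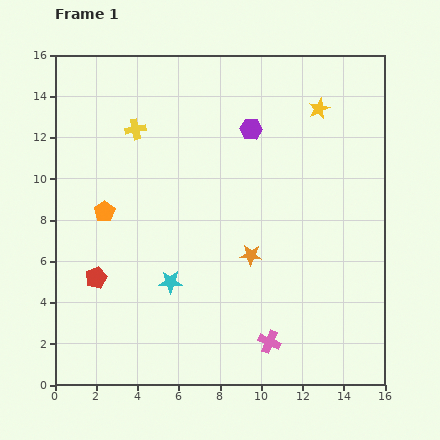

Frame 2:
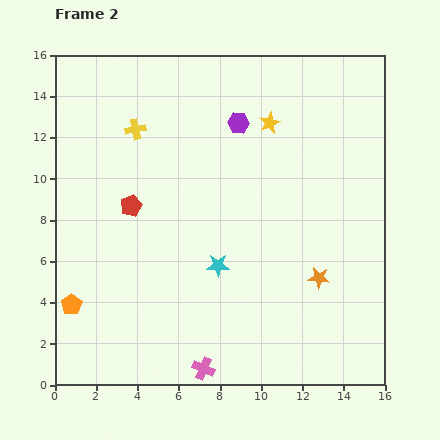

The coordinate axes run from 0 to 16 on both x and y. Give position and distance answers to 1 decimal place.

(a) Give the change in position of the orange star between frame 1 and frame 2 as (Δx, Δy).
(3.3, -1.1)

The orange star was at (9.5, 6.3) in frame 1 and (12.8, 5.2) in frame 2.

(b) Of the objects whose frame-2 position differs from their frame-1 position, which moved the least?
the purple hexagon

(moved 0.7)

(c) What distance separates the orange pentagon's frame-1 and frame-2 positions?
4.8

The orange pentagon moved from (2.4, 8.4) to (0.8, 3.9), a distance of √(1.6² + 4.5²) ≈ 4.8.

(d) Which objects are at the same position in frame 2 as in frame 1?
the yellow cross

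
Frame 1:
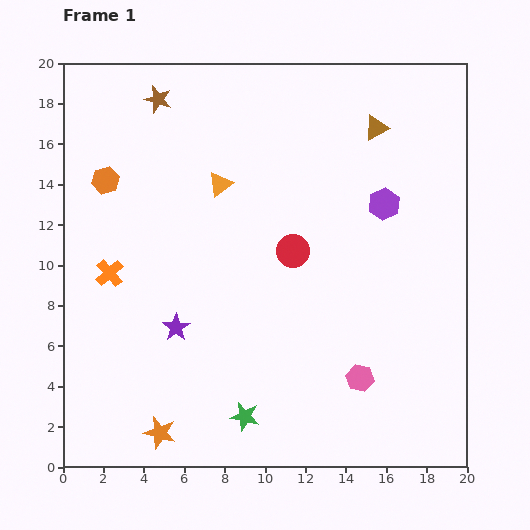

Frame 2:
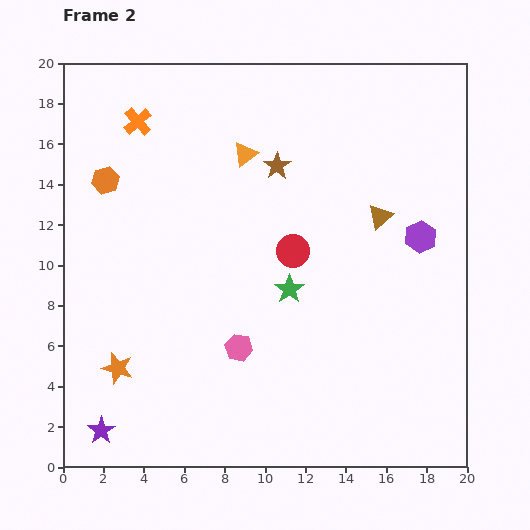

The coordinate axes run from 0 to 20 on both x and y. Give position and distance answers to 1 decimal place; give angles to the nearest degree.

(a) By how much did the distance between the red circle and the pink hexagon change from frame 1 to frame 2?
-1.6

Distance in frame 1: 7.1. Distance in frame 2: 5.5.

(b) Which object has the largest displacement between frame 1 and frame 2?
the orange cross

(moved 7.6; next 6.8)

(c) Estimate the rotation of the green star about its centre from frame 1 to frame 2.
26° clockwise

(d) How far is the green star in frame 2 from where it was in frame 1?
6.7

The green star moved from (9.0, 2.5) to (11.2, 8.8), a distance of √(2.2² + 6.3²) ≈ 6.7.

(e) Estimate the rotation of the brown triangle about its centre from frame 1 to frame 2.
16° counter-clockwise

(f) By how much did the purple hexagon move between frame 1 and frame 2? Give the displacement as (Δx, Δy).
(1.8, -1.6)

The purple hexagon was at (15.9, 13.0) in frame 1 and (17.7, 11.4) in frame 2.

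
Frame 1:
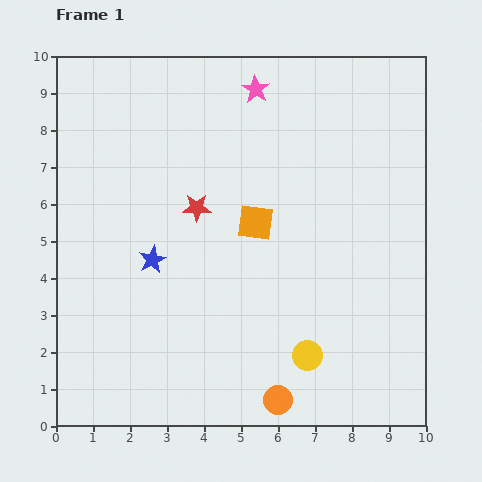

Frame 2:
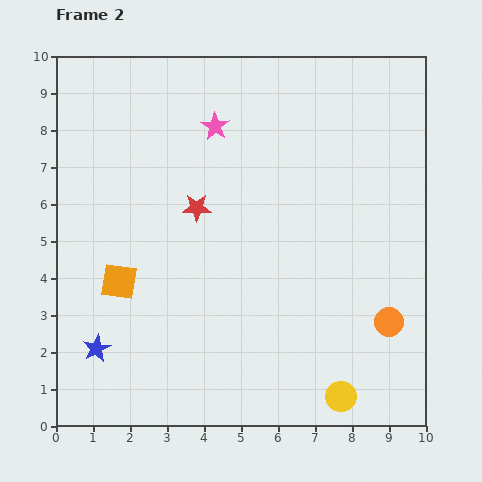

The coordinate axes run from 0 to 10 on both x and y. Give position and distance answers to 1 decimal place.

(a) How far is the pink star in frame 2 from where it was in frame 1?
1.5

The pink star moved from (5.4, 9.1) to (4.3, 8.1), a distance of √(1.1² + 1.0²) ≈ 1.5.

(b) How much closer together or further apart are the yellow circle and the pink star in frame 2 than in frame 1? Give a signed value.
+0.8

Distance in frame 1: 7.3. Distance in frame 2: 8.1.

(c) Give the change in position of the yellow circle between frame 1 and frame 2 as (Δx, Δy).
(0.9, -1.1)

The yellow circle was at (6.8, 1.9) in frame 1 and (7.7, 0.8) in frame 2.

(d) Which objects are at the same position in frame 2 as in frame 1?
the red star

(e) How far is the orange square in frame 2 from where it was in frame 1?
4.0

The orange square moved from (5.4, 5.5) to (1.7, 3.9), a distance of √(3.7² + 1.6²) ≈ 4.0.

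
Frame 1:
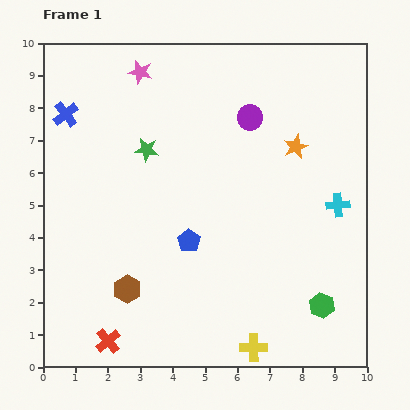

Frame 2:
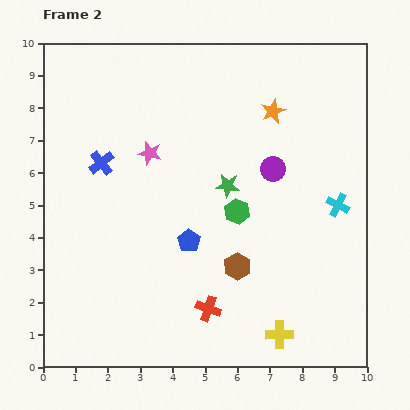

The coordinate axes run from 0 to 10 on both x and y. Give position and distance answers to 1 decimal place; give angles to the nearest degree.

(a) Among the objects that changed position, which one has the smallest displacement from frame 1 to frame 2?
the yellow cross

(moved 0.9)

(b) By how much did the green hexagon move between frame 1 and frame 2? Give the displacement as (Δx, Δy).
(-2.6, 2.9)

The green hexagon was at (8.6, 1.9) in frame 1 and (6.0, 4.8) in frame 2.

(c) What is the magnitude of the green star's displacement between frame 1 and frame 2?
2.7

The green star moved from (3.2, 6.7) to (5.7, 5.6), a distance of √(2.5² + 1.1²) ≈ 2.7.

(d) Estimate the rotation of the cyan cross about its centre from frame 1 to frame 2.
33° clockwise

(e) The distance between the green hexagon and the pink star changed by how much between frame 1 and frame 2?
-5.9

Distance in frame 1: 9.1. Distance in frame 2: 3.2.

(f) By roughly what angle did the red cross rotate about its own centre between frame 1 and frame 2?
30° counter-clockwise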